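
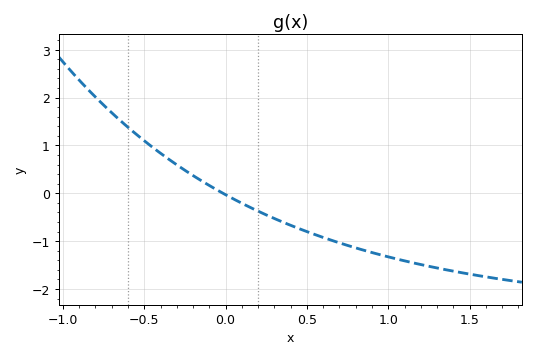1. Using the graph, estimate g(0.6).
-0.923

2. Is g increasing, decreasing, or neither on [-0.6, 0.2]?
decreasing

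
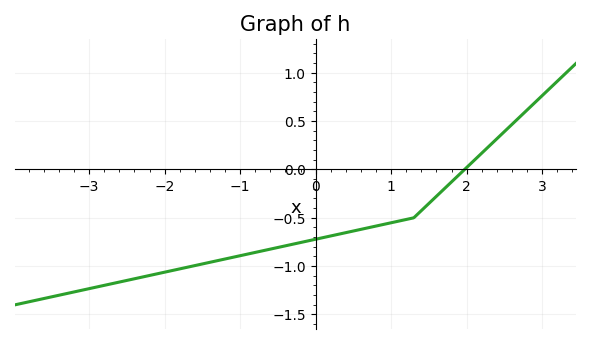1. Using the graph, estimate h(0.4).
-0.65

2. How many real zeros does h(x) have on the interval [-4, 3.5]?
1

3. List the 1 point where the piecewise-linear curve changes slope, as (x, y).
(1.3, -0.5)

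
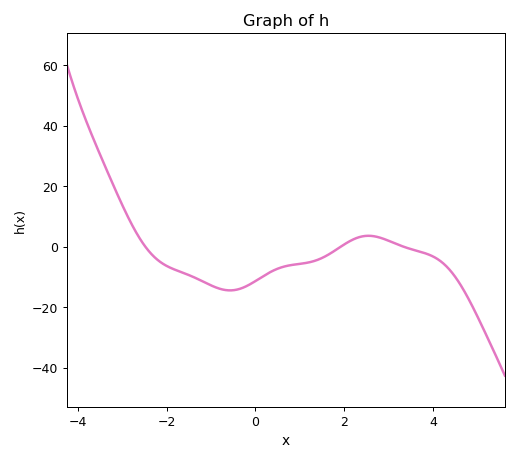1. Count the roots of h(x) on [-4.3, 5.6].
3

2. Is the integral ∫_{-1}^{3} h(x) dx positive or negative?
negative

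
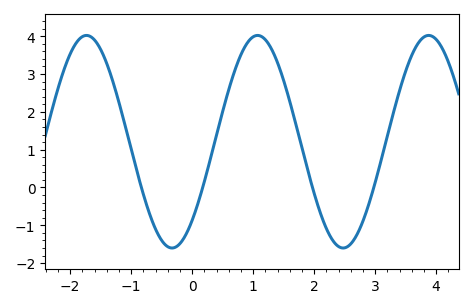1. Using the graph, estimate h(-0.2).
-1.48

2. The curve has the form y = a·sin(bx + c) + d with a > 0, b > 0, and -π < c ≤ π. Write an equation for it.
y = 2.81sin(2.24x - 0.832) + 1.21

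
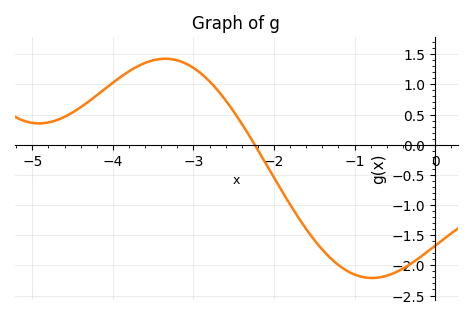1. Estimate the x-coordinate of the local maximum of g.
-3.35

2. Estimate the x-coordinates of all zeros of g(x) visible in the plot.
-2.24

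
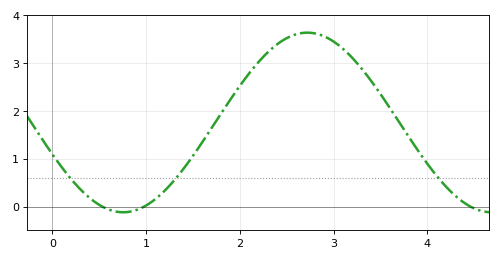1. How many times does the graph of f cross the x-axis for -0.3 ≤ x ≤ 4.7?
3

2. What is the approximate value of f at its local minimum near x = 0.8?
-0.12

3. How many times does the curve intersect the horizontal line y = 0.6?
3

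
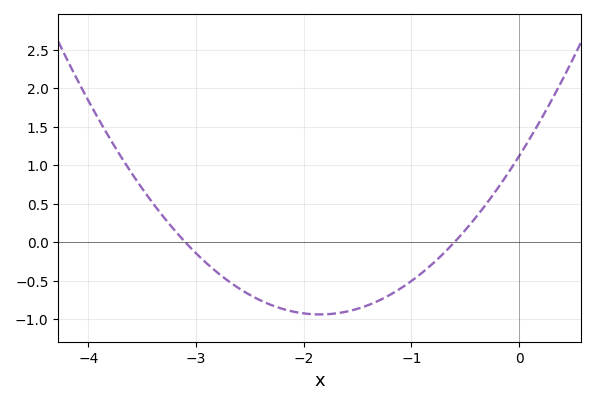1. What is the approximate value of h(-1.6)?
-0.9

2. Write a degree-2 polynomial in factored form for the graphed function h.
y = 0.6(x + 3.1)(x + 0.6)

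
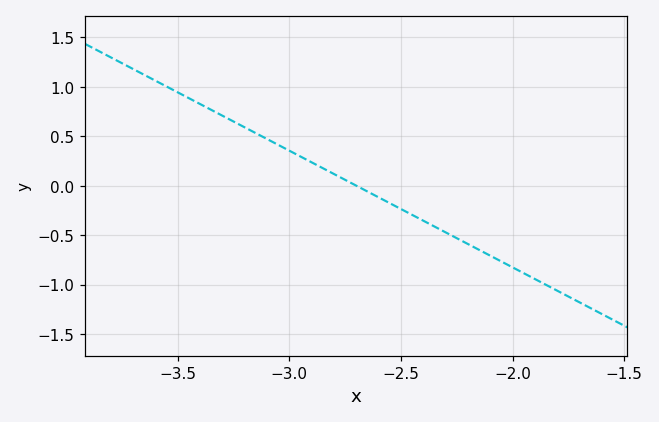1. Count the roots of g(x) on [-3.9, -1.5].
1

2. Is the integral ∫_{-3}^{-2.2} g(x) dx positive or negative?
negative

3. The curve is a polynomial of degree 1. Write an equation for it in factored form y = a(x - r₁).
y = -1.18(x + 2.7)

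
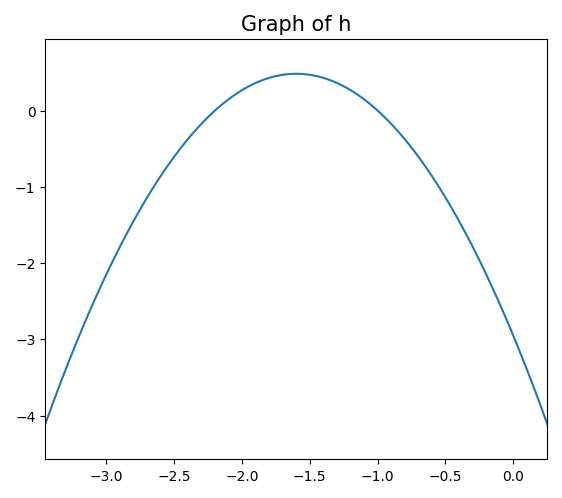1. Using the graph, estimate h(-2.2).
0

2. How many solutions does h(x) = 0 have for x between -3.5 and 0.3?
2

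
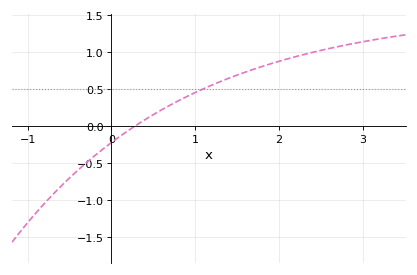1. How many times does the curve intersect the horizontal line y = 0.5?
1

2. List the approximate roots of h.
0.277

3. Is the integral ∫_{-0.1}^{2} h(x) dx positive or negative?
positive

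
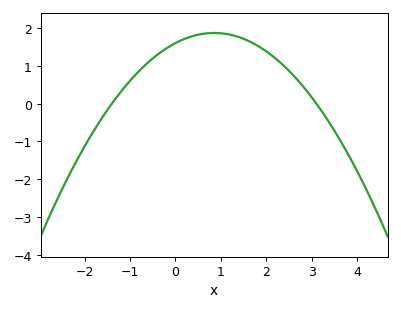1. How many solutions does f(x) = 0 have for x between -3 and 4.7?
2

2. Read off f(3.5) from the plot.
-0.725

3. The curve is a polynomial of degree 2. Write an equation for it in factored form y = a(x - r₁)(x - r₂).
y = -0.37(x + 1.4)(x - 3.1)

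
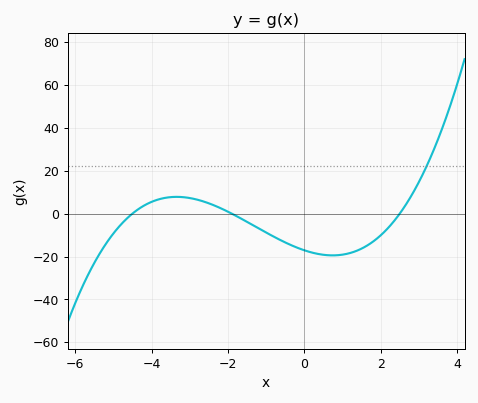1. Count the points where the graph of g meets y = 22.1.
1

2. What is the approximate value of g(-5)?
-10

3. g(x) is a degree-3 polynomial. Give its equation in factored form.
y = 0.8(x + 4.5)(x + 1.9)(x - 2.5)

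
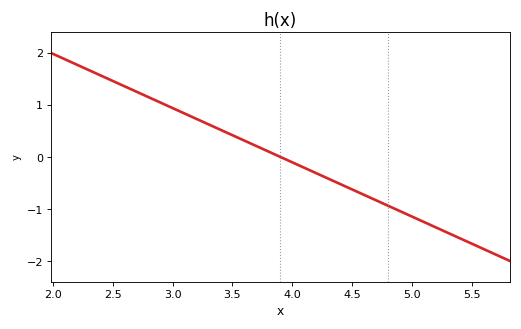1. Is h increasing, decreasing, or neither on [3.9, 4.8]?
decreasing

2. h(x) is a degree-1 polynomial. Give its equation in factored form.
y = -1.04(x - 3.9)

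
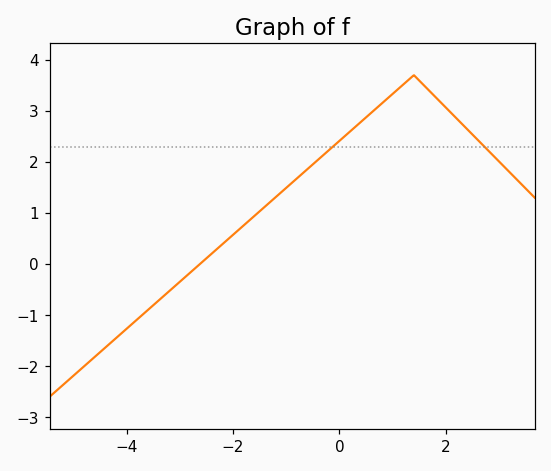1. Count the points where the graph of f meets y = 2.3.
2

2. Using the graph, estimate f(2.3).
2.7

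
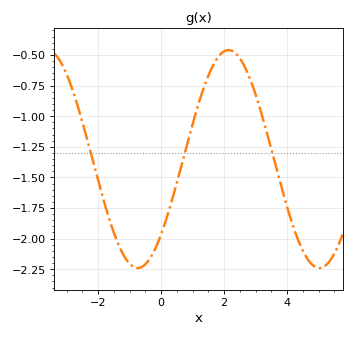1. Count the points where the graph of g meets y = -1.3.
3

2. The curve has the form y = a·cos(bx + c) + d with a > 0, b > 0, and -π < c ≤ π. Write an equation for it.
y = 0.89cos(1.1x - 2.3) - 1.35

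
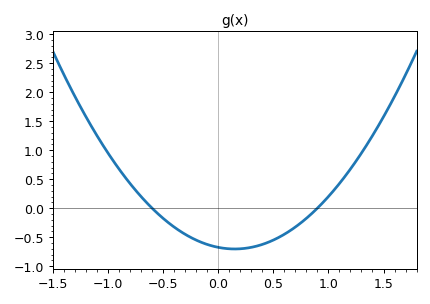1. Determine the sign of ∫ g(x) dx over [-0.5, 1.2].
negative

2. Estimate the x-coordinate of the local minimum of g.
0.15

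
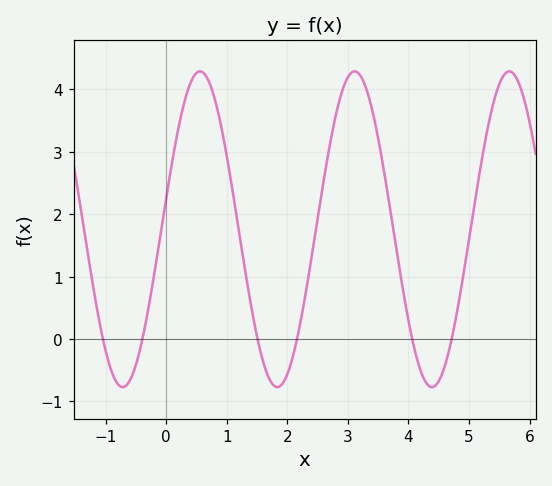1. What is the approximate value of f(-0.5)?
-0.4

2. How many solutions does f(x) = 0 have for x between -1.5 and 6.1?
6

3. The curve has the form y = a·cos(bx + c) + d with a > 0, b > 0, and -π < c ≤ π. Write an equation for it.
y = 2.53cos(2.5x - 1.4) + 1.76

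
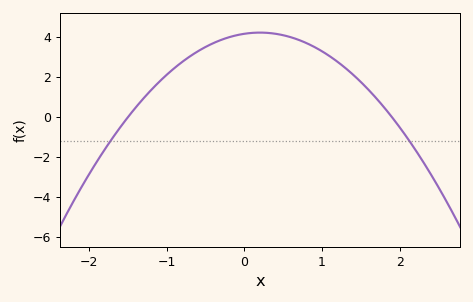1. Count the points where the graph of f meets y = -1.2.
2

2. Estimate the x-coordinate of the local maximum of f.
0.2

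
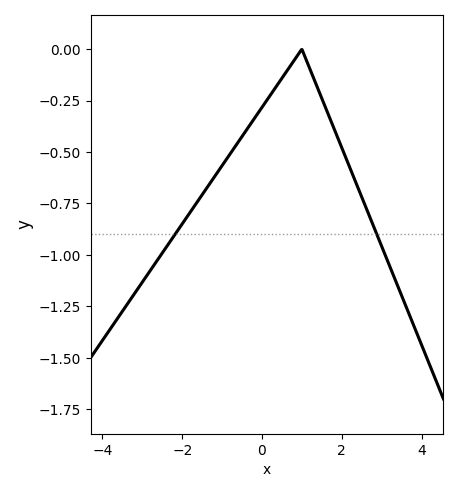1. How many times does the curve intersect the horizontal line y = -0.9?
2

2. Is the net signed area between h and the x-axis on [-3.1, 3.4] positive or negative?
negative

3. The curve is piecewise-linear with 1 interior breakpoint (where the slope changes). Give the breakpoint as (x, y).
(1, 0)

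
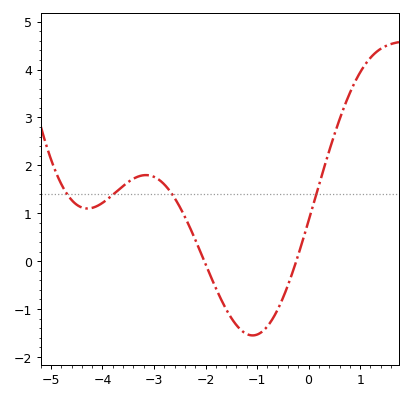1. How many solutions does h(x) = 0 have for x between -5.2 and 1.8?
2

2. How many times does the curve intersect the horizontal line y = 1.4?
4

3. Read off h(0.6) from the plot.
2.96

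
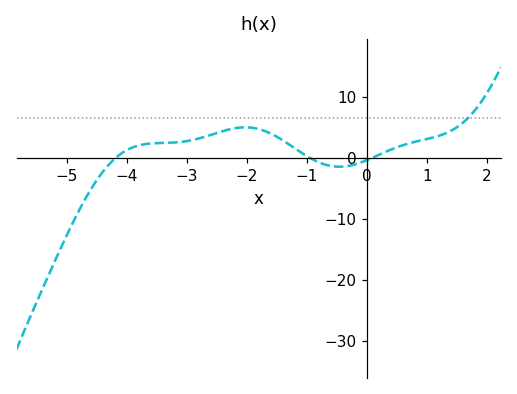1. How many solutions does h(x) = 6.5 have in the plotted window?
1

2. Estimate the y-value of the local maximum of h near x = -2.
4.98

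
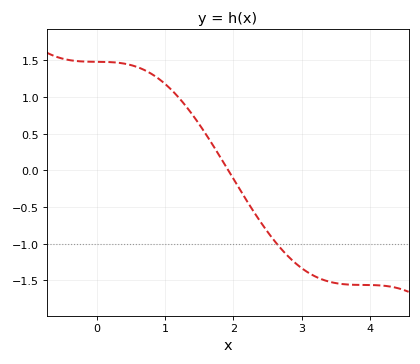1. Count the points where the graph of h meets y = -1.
1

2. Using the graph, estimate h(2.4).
-0.707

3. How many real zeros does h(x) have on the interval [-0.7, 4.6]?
1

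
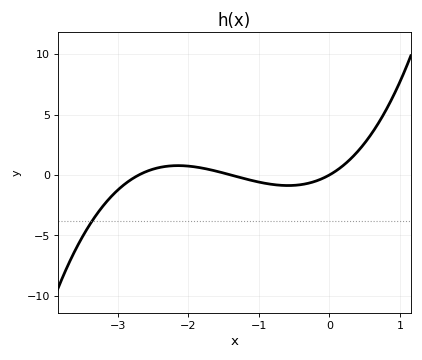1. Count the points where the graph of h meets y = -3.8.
1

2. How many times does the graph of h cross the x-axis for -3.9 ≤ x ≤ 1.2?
3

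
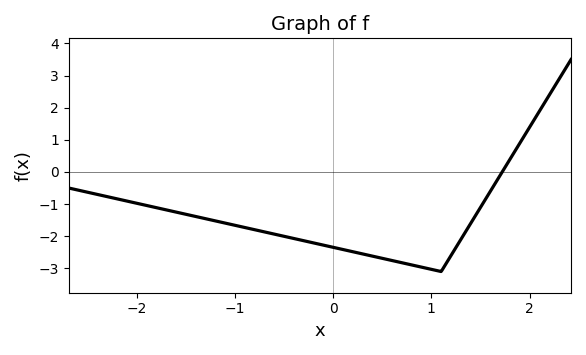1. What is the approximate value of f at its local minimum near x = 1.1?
-3.1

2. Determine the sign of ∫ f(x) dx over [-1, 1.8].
negative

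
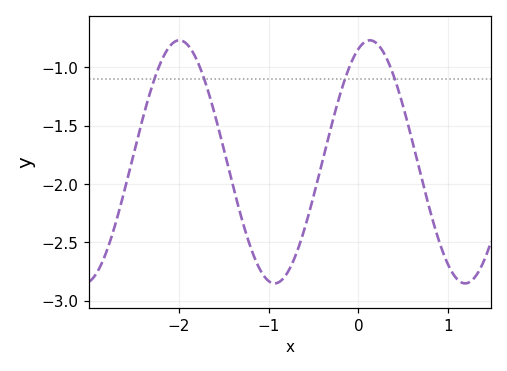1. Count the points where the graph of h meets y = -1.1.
4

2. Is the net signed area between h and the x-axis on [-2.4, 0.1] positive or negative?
negative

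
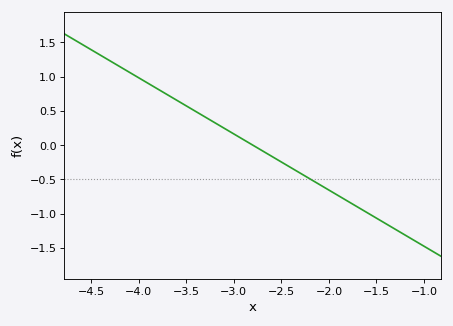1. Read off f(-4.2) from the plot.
1.15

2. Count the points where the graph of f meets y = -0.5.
1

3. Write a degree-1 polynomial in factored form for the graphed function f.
y = -0.82(x + 2.8)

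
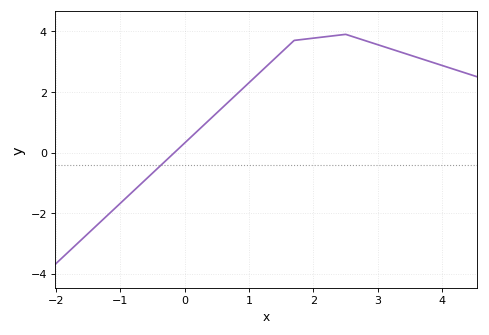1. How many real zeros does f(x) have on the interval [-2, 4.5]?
1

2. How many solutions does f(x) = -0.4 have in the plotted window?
1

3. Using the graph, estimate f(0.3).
1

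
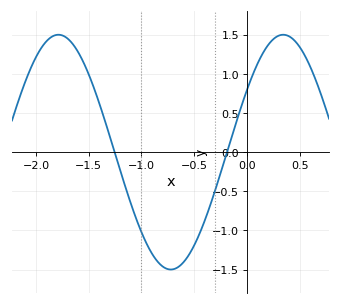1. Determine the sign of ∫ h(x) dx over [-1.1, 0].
negative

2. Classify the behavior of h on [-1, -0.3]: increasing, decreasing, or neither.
neither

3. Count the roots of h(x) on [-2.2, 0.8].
2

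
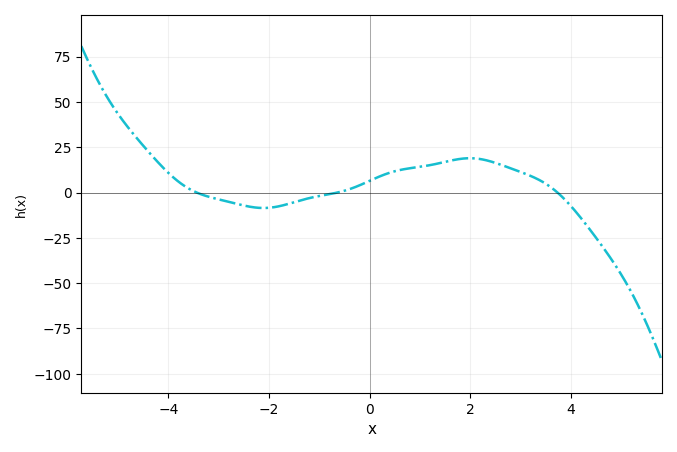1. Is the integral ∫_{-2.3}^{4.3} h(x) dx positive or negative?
positive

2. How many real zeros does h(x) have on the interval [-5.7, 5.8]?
3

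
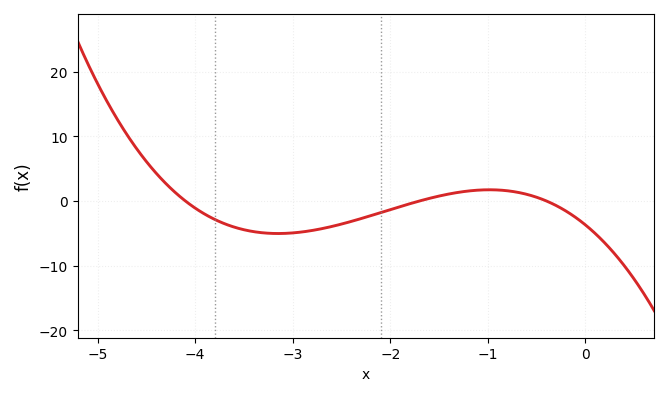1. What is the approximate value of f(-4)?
-1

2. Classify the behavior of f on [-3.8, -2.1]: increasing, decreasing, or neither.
neither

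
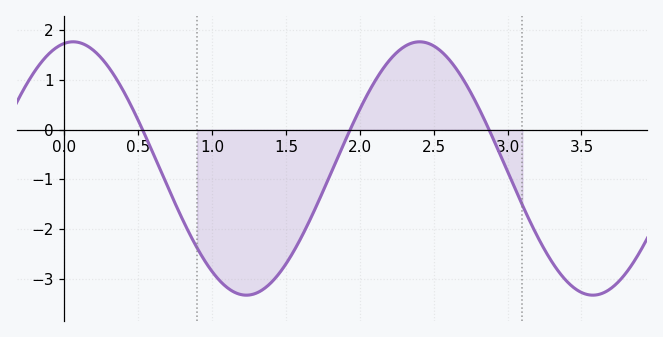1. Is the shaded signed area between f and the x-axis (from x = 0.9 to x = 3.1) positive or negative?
negative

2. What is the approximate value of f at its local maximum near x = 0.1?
1.8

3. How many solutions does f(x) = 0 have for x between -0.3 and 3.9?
3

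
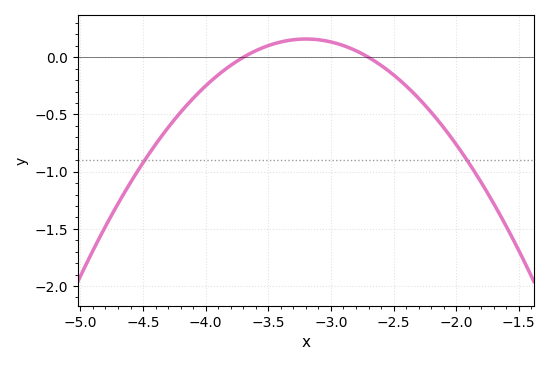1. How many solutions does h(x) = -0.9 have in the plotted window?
2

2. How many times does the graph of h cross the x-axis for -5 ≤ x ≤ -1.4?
2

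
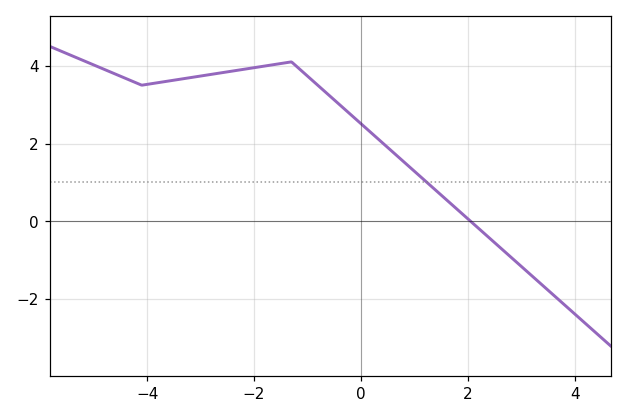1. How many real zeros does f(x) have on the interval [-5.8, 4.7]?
1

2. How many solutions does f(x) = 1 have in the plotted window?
1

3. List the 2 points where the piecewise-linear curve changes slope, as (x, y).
(-4.1, 3.5); (-1.3, 4.1)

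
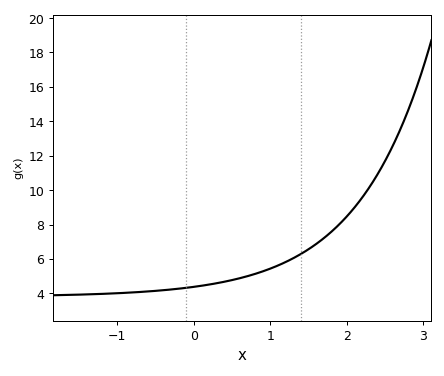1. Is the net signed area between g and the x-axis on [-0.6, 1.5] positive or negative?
positive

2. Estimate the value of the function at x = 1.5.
6.56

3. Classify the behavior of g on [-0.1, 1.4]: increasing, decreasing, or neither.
increasing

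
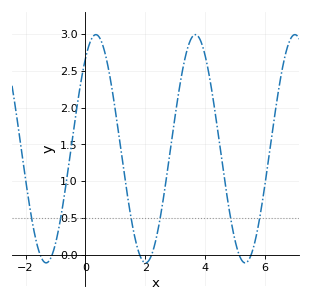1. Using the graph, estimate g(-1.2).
-0.05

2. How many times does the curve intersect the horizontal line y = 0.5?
6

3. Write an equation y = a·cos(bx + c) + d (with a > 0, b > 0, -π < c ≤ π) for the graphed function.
y = 1.55cos(1.9x - 0.66) + 1.44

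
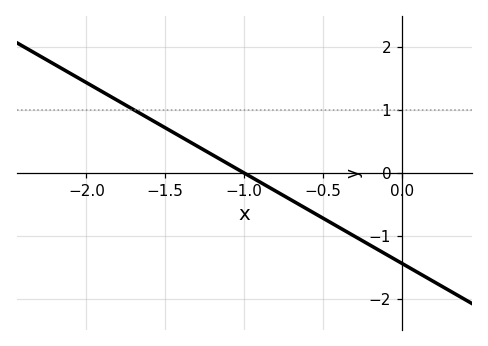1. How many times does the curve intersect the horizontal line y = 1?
1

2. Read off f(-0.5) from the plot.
-0.7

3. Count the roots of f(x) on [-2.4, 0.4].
1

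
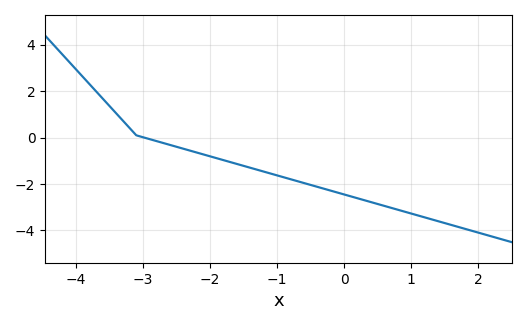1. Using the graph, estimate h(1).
-3.27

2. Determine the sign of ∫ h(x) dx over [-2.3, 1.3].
negative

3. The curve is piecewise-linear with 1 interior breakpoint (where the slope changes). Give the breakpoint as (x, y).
(-3.1, 0.1)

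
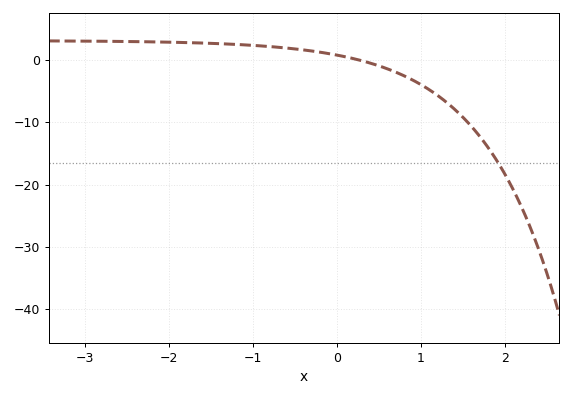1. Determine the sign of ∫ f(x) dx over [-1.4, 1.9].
negative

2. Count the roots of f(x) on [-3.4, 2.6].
1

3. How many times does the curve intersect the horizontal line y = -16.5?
1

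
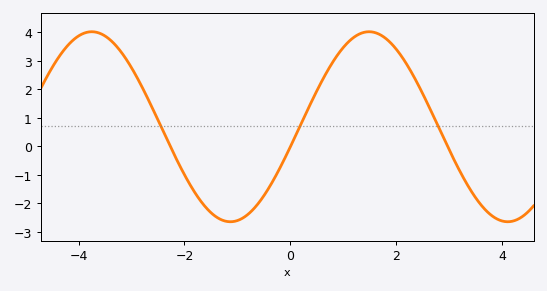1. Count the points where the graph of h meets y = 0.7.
3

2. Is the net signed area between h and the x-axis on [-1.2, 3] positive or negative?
positive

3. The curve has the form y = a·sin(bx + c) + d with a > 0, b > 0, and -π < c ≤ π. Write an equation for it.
y = 3.33sin(1.2x - 0.212) + 0.69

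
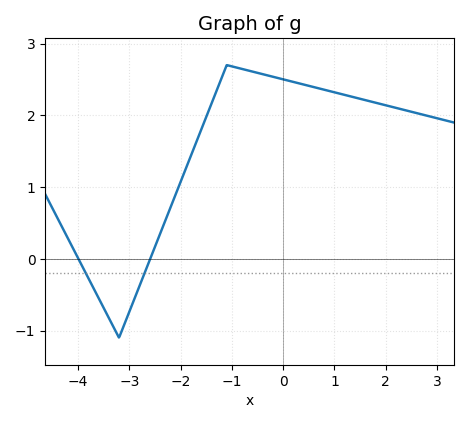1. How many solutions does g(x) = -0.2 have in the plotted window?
2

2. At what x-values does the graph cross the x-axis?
-4, -2.6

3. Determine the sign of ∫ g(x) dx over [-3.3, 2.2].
positive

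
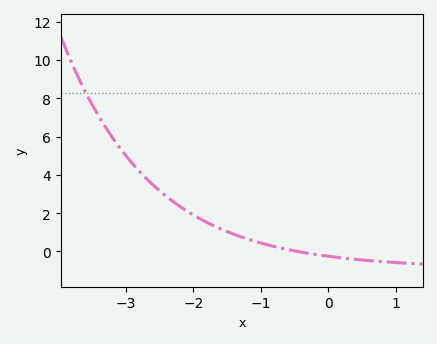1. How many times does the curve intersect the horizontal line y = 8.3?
1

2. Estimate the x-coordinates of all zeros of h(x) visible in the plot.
-0.5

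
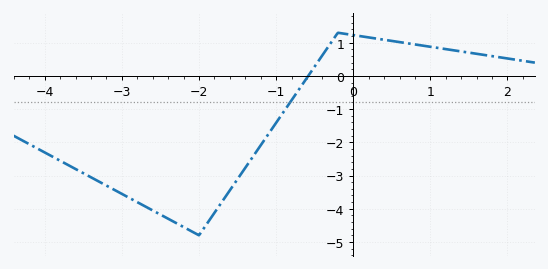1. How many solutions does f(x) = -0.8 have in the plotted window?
1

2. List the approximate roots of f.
-0.6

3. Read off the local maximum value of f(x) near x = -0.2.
1.3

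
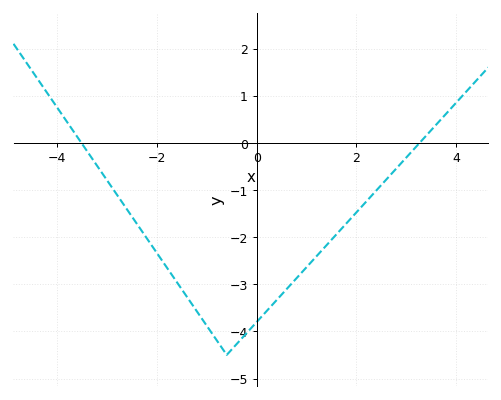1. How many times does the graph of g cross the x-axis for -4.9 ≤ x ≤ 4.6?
2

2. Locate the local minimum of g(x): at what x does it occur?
-0.6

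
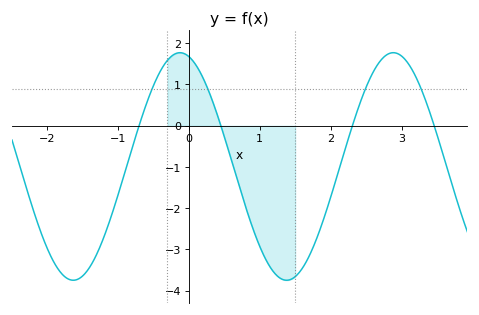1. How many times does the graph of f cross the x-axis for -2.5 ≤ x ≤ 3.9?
4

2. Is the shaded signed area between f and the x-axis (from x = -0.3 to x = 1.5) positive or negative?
negative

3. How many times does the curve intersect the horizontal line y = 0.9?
4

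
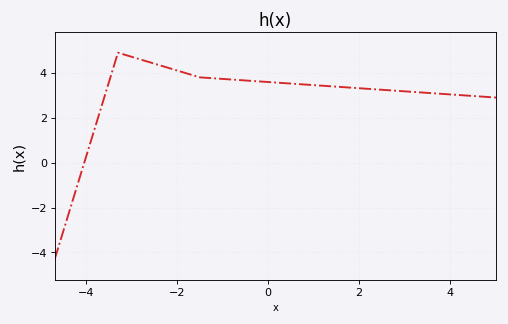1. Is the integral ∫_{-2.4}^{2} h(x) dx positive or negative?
positive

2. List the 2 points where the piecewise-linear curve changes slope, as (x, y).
(-3.3, 4.9); (-1.5, 3.8)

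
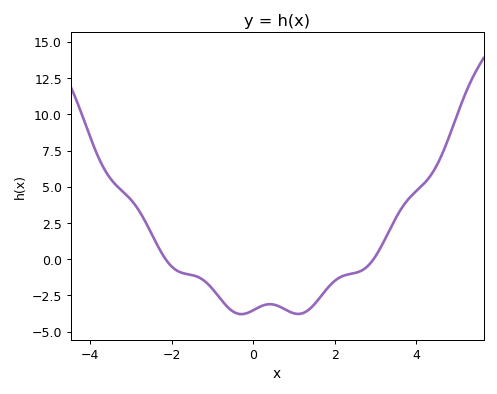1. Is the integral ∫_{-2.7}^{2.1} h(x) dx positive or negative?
negative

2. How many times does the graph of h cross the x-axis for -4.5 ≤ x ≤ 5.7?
2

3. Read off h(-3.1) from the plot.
4.5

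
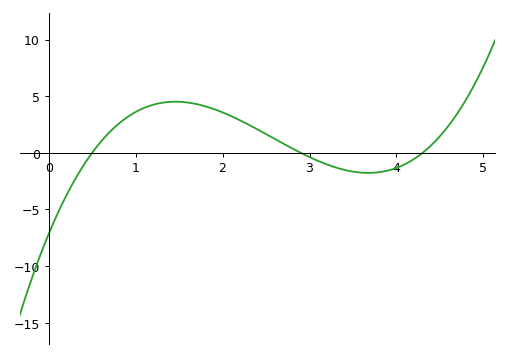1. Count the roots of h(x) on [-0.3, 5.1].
3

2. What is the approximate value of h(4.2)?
-0.553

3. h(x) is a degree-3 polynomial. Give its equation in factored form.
y = 1.15(x - 0.5)(x - 2.9)(x - 4.3)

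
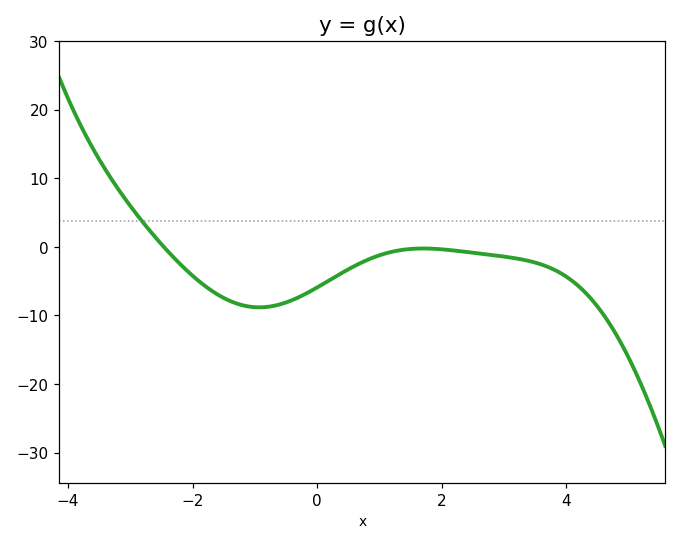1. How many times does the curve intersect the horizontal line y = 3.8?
1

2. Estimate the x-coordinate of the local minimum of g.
-1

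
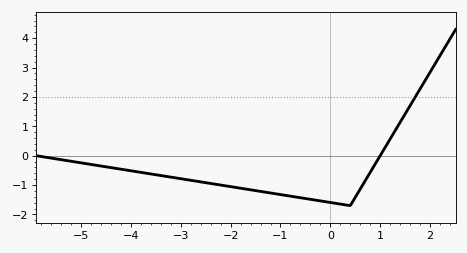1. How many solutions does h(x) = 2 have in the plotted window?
1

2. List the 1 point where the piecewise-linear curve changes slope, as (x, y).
(0.4, -1.7)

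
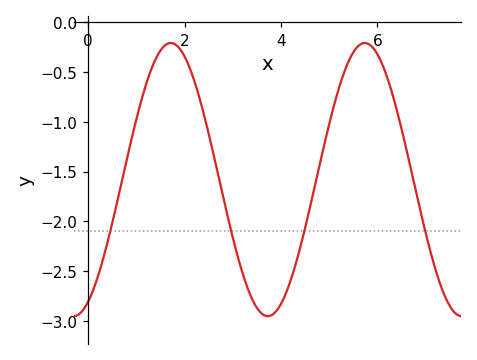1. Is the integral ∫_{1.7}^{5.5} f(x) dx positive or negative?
negative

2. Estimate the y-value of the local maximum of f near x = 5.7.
-0.2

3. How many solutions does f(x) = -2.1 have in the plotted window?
4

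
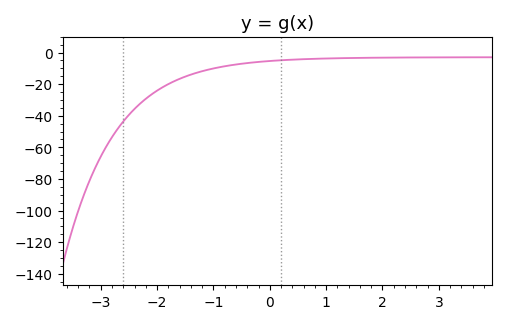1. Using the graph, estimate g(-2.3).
-32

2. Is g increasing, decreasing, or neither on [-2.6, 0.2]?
increasing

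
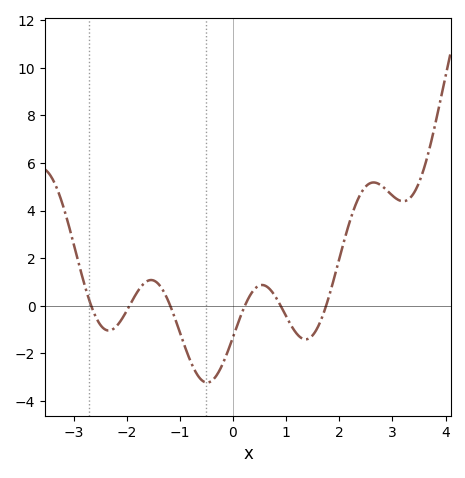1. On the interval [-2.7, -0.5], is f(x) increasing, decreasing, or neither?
neither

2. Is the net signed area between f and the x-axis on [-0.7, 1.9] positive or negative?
negative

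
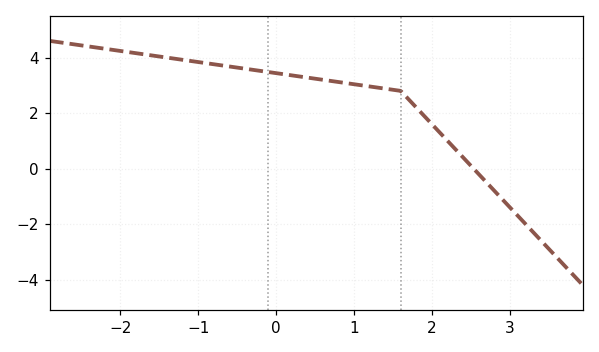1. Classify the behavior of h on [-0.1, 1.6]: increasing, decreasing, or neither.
decreasing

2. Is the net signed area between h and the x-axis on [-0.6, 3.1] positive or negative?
positive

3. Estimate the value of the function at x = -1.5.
4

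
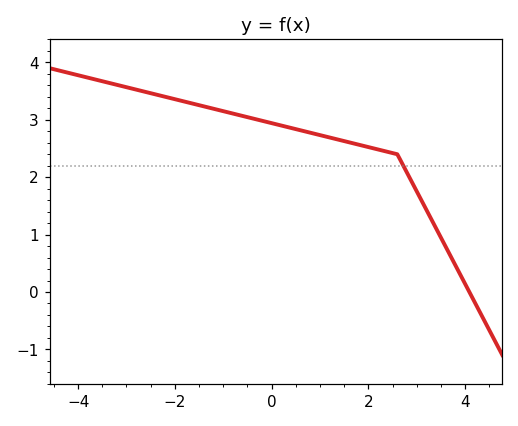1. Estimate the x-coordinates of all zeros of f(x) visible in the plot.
4.09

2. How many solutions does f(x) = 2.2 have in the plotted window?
1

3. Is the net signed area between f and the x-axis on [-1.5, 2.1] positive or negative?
positive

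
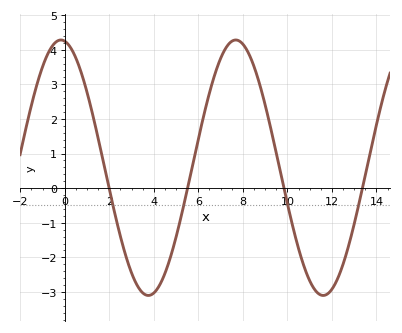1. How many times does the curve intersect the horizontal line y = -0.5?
4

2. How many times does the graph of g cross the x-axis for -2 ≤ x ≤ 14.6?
4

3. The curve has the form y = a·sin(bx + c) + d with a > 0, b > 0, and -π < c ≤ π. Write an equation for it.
y = 3.69sin(0.8x + 1.71) + 0.59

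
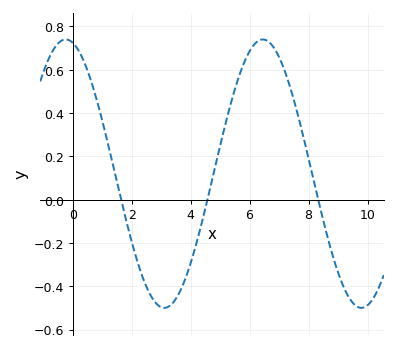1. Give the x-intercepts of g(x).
1.6, 4.6, 8.4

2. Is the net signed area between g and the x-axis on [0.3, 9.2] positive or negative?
positive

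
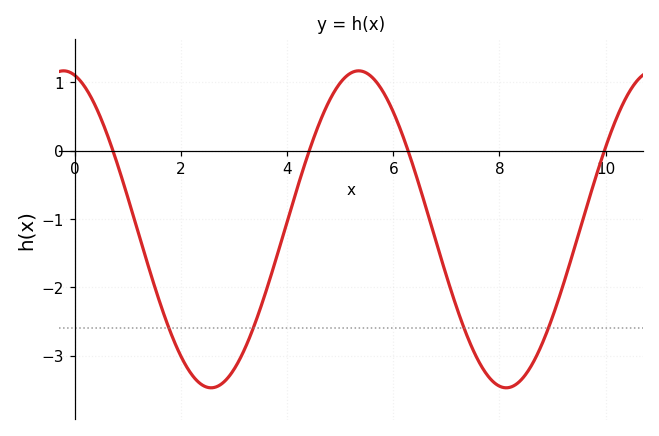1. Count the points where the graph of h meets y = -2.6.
4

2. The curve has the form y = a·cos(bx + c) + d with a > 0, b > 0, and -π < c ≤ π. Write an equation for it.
y = 2.32cos(1.1x + 0.24) - 1.15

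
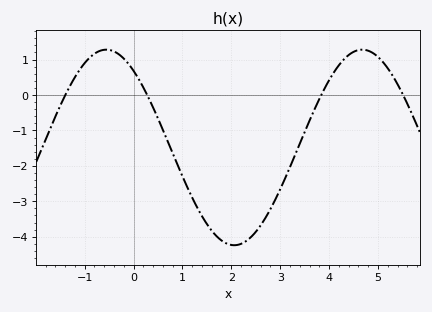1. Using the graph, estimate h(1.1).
-2.6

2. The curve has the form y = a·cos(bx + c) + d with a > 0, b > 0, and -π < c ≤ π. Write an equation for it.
y = 2.76cos(1.2x + 0.67) - 1.48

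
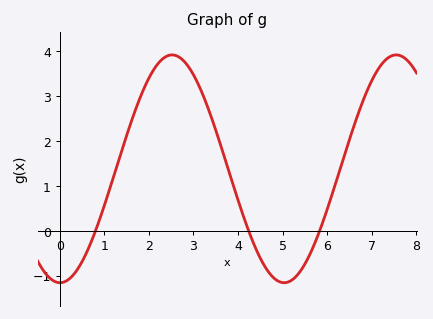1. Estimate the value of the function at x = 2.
3.4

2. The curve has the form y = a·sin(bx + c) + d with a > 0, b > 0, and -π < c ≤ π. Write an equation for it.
y = 2.54sin(1.2x - 1.6) + 1.38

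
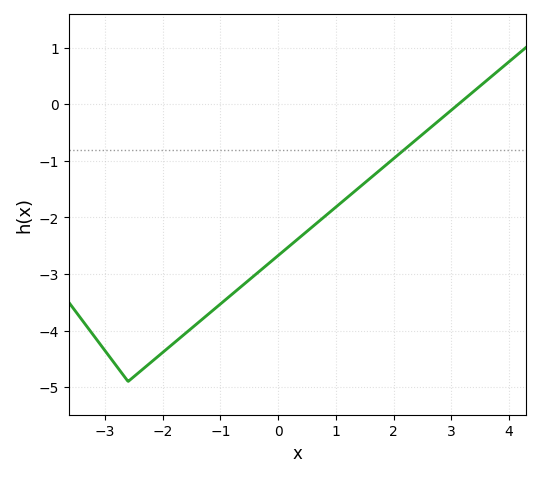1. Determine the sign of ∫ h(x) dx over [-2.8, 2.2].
negative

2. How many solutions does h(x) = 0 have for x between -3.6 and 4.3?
1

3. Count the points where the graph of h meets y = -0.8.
1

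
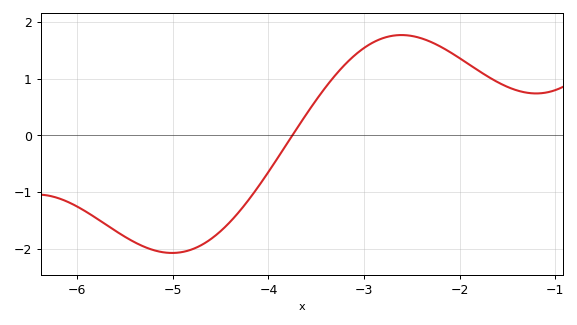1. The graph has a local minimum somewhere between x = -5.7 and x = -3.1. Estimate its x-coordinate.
-5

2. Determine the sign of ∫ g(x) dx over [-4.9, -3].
negative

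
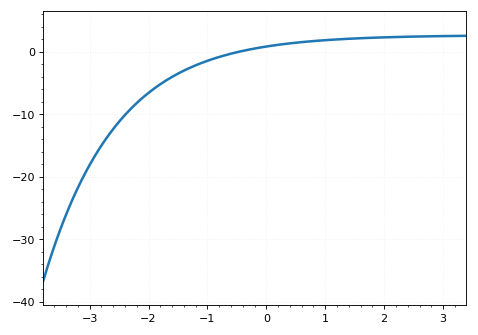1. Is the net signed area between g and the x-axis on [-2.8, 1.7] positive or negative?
negative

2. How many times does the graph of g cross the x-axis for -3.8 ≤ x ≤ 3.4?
1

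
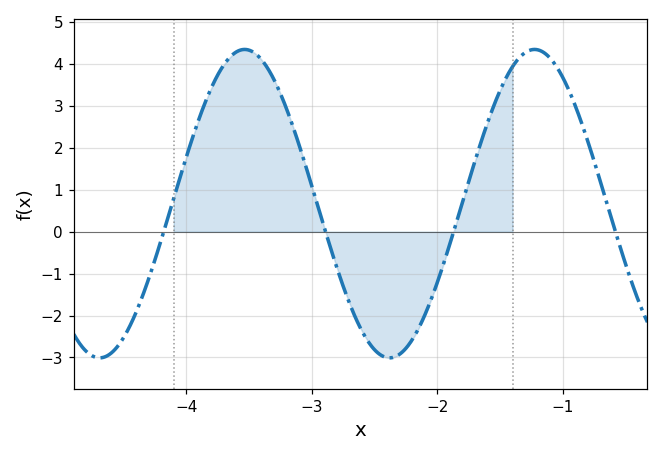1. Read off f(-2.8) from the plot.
-0.9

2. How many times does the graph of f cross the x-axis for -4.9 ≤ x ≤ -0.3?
4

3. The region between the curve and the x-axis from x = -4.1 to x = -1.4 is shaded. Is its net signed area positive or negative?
positive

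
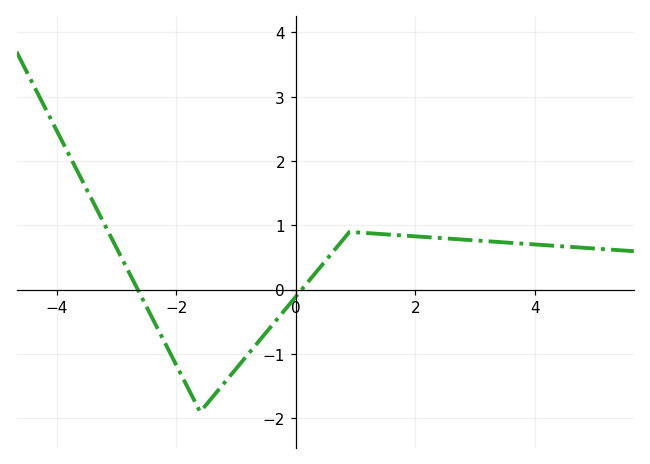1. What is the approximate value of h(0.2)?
0.116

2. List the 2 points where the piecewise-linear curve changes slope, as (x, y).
(-1.6, -1.9); (0.9, 0.9)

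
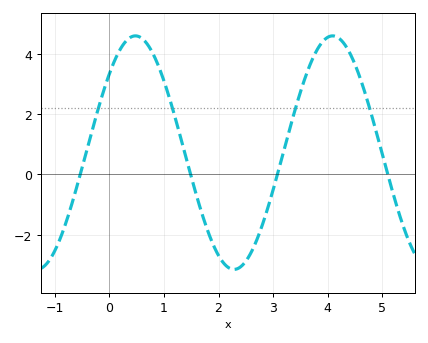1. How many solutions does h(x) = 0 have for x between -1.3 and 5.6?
4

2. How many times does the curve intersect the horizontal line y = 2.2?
4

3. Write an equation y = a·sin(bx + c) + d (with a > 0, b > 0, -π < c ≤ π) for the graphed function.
y = 3.87sin(1.7x + 0.74) + 0.72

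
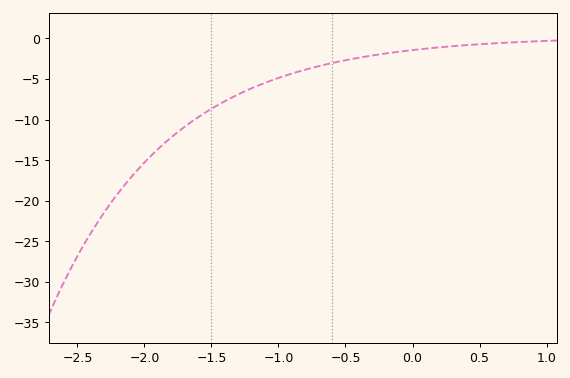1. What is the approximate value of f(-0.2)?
-1.85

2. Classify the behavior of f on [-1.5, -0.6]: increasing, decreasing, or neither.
increasing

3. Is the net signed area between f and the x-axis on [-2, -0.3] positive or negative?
negative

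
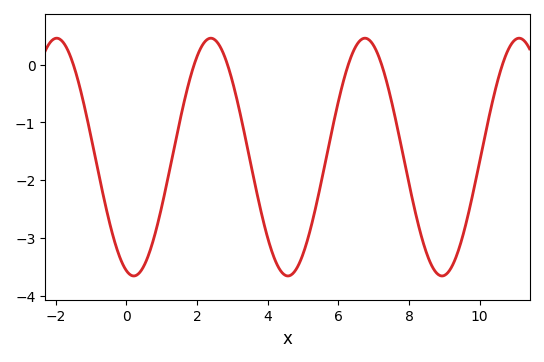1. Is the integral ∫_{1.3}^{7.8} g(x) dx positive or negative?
negative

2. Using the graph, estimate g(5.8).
-1.2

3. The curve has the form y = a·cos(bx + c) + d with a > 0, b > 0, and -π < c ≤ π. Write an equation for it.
y = 2.06cos(1.44x + 2.84) - 1.6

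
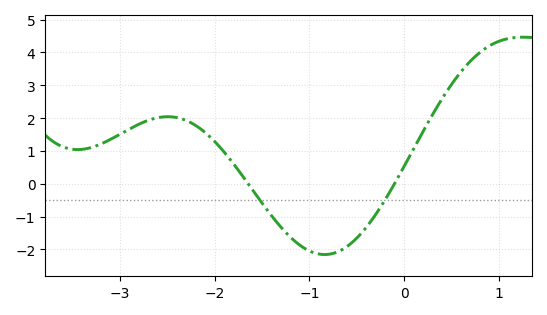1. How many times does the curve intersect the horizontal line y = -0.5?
2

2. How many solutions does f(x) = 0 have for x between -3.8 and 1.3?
2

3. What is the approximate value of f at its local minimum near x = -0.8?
-2.15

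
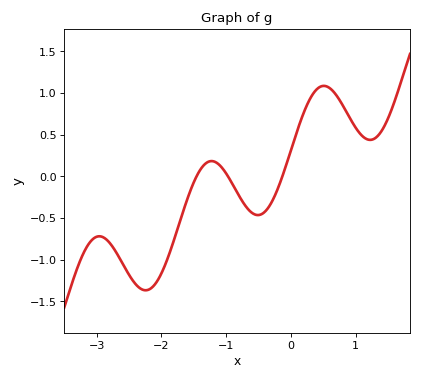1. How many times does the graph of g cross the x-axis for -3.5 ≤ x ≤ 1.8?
3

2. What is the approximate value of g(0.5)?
1.09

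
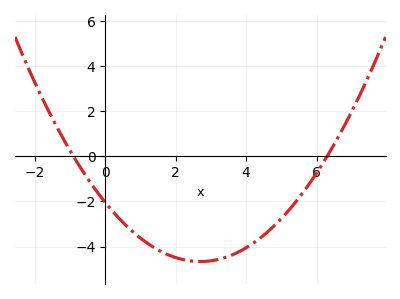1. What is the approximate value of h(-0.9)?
0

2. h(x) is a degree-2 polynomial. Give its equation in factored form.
y = 0.36(x + 0.9)(x - 6.3)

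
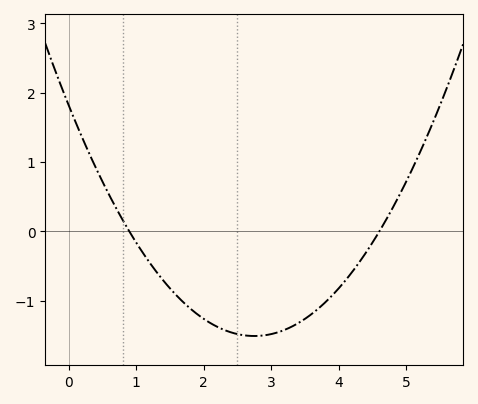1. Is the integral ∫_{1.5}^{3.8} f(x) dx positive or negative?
negative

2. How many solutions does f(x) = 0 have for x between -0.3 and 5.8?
2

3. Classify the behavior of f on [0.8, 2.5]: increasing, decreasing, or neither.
decreasing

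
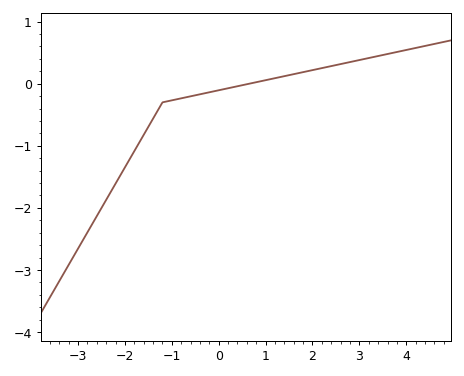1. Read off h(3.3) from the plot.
0.4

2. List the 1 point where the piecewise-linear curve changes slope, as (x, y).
(-1.2, -0.3)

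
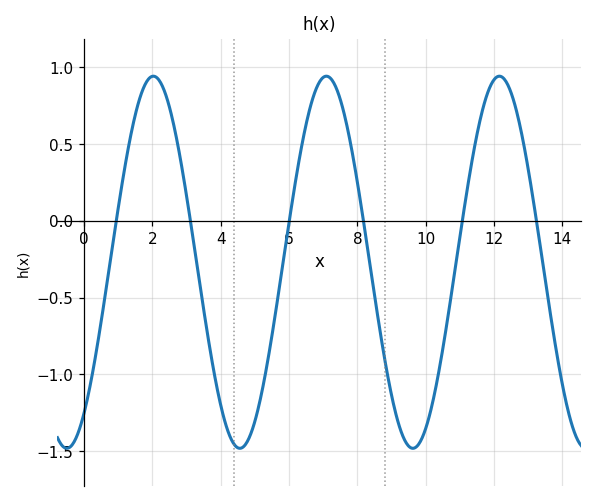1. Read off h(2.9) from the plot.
0.3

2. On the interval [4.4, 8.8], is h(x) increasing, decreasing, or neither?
neither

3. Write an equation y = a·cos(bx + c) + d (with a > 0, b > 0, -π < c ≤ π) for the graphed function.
y = 1.21cos(1.2x - 2.5) - 0.27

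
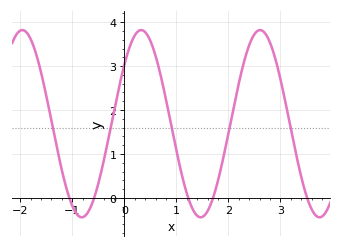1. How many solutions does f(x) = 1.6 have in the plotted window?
5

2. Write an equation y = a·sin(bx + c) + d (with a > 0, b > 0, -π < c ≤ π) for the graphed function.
y = 2.13sin(2.75x + 0.68) + 1.69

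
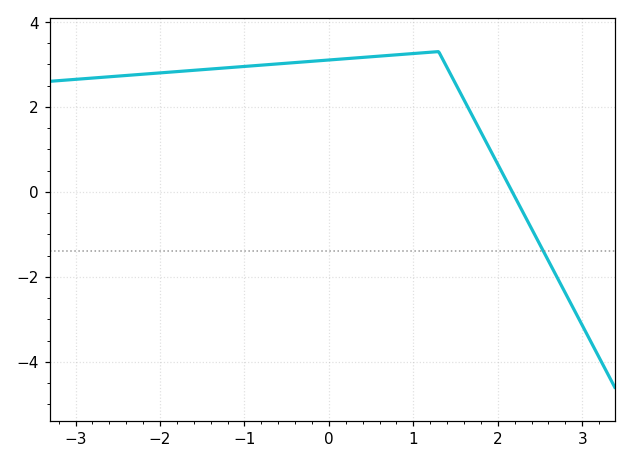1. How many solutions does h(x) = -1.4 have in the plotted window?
1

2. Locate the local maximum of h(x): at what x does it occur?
1.3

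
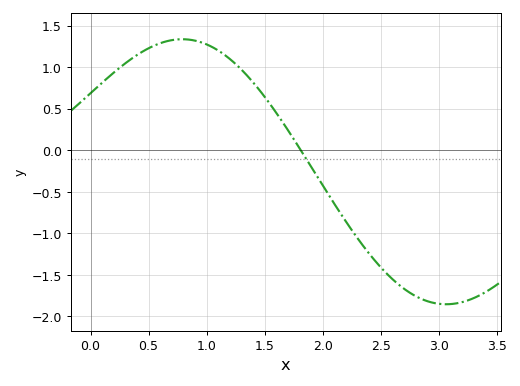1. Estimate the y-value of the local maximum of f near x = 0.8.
1.35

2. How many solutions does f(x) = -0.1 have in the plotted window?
1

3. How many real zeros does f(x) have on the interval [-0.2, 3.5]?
1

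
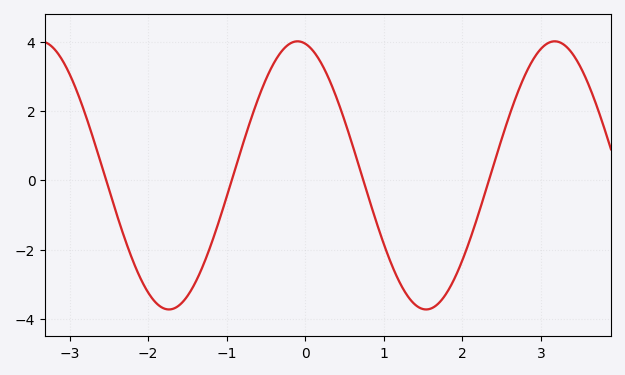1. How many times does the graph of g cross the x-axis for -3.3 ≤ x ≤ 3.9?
4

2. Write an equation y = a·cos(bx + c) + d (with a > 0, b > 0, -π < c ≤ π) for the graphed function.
y = 3.87cos(1.9x + 0.19) + 0.14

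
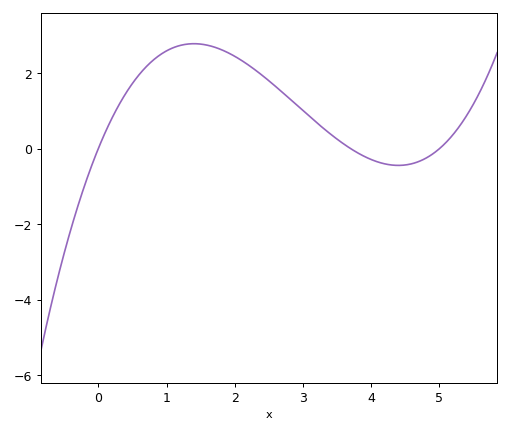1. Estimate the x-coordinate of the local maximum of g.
1.4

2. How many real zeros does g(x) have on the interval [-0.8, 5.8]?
3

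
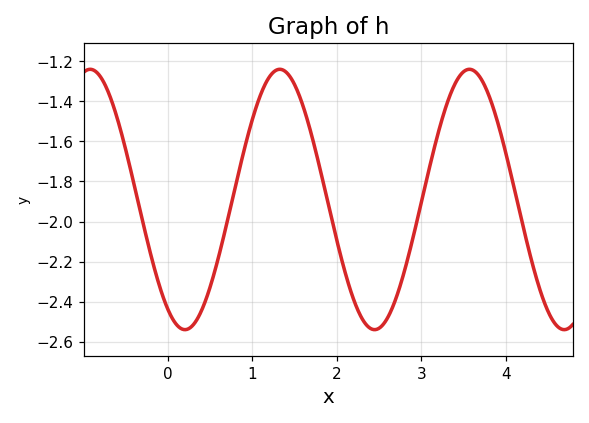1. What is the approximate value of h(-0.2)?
-2.16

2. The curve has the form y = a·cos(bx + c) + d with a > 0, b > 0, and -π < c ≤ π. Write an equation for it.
y = 0.65cos(2.8x + 2.6) - 1.89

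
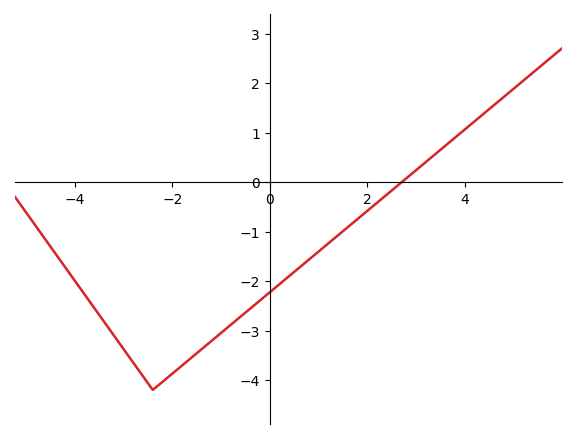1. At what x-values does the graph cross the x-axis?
2.8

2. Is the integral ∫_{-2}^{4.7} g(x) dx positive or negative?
negative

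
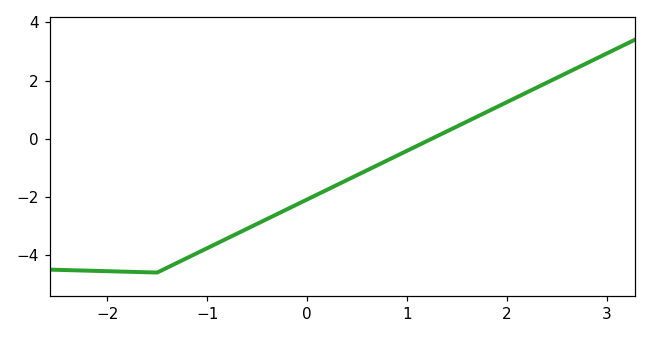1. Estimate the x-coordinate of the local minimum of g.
-1.5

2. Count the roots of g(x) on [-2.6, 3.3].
1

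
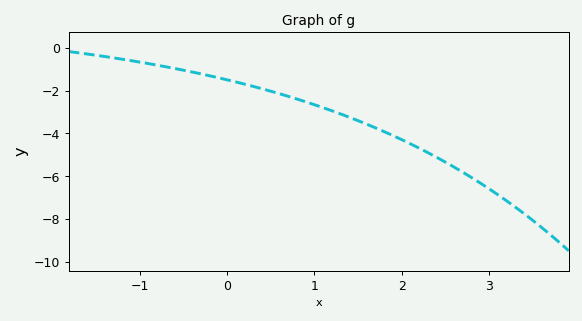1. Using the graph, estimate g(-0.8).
-0.8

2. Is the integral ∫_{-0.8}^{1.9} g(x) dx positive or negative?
negative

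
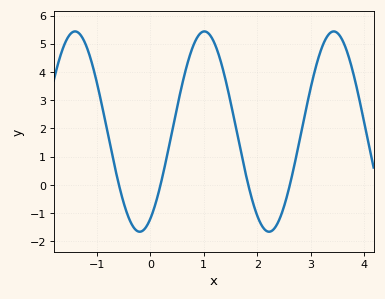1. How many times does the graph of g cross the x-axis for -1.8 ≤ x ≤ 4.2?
4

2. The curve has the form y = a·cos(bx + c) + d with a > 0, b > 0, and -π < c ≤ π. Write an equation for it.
y = 3.55cos(2.6x - 2.6) + 1.89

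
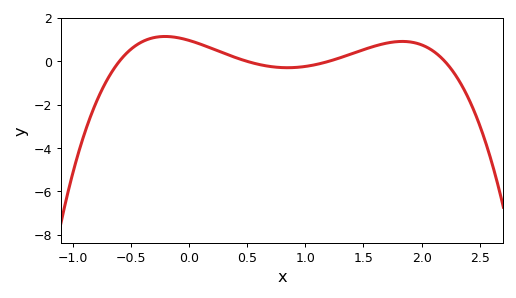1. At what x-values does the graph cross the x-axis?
-0.6, 0.5, 1.2, 2.2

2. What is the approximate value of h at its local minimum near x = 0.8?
-0.293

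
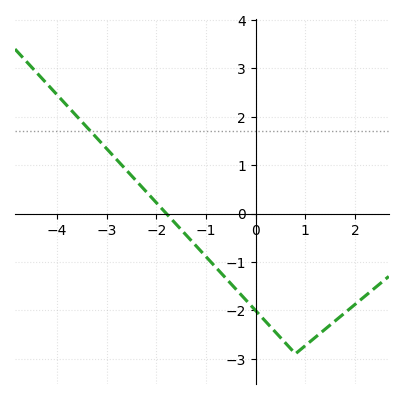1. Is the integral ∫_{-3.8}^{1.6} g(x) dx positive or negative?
negative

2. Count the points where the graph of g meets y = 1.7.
1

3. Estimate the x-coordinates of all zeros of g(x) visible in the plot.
-1.8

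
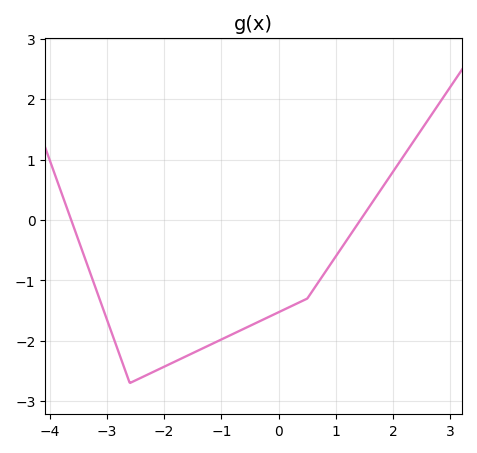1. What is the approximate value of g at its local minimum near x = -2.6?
-2.7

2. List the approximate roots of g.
-3.6, 1.4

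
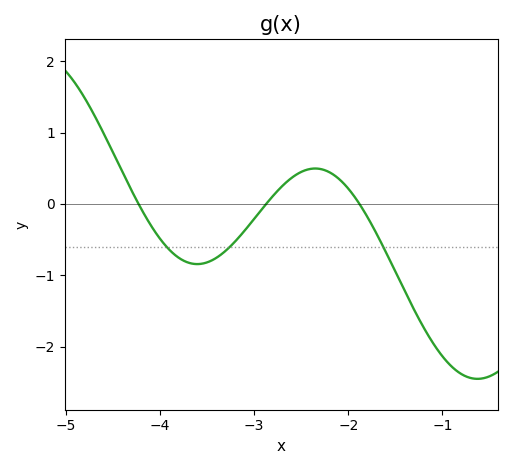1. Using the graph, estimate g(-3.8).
-0.756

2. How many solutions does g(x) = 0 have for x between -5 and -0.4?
3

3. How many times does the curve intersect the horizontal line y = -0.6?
3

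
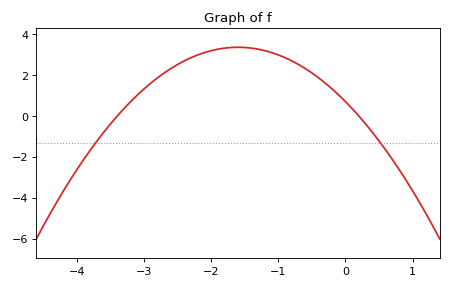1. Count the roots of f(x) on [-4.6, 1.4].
2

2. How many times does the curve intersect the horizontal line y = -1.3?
2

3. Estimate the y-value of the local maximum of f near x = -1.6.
3.4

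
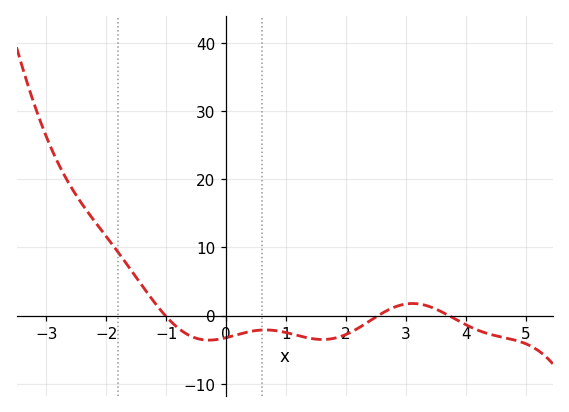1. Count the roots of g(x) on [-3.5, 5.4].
3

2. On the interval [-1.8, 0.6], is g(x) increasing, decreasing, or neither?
neither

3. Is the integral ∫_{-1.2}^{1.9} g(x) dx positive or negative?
negative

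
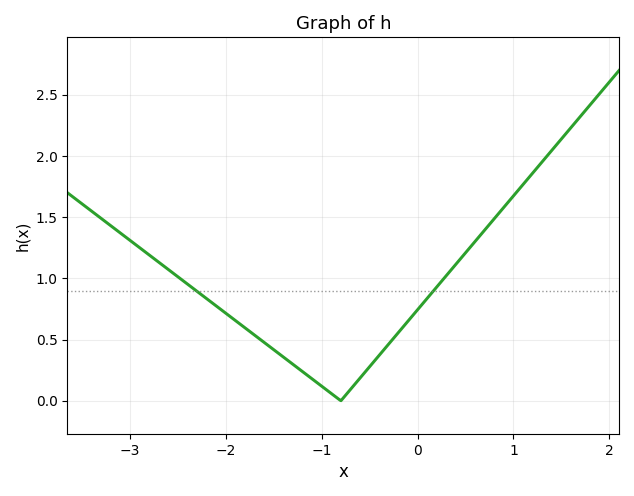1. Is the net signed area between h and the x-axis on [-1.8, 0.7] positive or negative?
positive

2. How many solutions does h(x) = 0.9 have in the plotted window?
2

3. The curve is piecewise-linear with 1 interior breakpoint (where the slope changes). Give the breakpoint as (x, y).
(-0.8, 0)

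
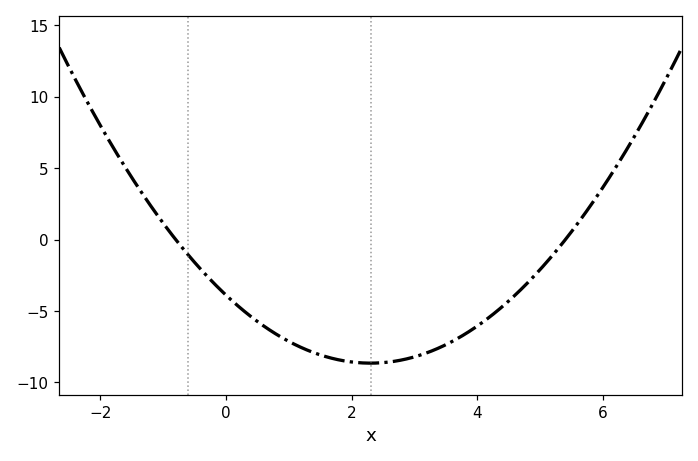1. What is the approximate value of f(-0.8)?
0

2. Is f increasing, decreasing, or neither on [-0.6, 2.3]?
decreasing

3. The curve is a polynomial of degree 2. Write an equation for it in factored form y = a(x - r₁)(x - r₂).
y = 0.9(x + 0.8)(x - 5.4)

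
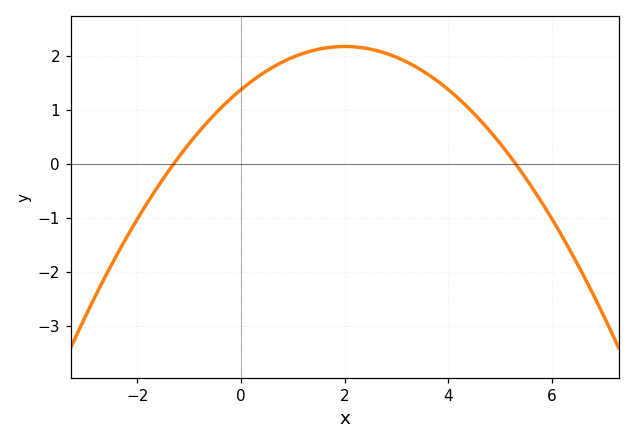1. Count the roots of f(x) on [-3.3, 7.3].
2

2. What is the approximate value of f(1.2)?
2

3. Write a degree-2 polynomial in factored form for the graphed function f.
y = -0.2(x + 1.3)(x - 5.3)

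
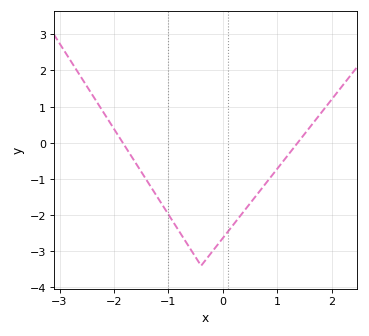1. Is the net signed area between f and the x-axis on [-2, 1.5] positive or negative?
negative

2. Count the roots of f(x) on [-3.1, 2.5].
2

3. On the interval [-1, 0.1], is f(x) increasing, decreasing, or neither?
neither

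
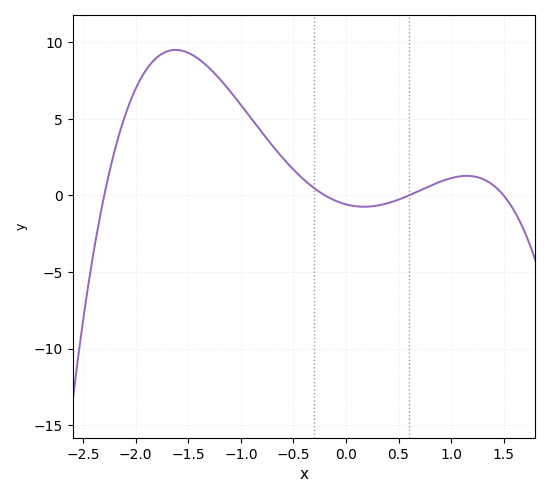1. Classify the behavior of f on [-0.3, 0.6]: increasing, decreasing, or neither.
neither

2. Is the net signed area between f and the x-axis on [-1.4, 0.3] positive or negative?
positive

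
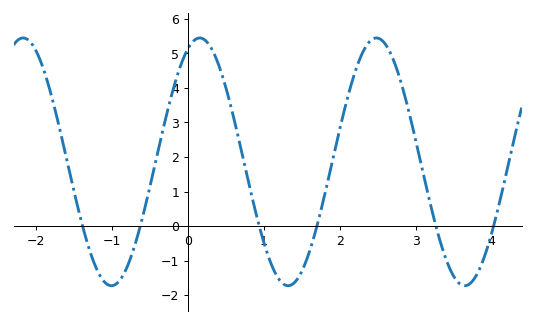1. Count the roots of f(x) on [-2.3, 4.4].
6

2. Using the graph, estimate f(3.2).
0.572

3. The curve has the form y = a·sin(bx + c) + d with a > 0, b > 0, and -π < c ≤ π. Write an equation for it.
y = 3.59sin(2.7x + 1.15) + 1.86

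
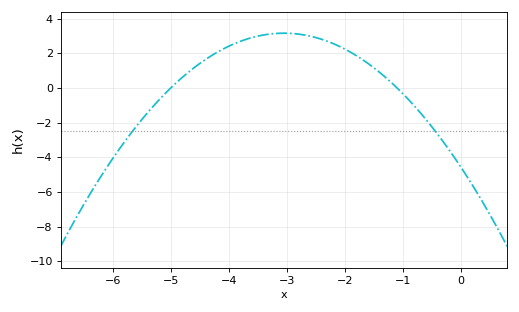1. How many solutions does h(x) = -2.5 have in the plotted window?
2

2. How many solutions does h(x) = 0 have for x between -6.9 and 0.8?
2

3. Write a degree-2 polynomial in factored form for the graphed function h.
y = -0.83(x + 5)(x + 1.1)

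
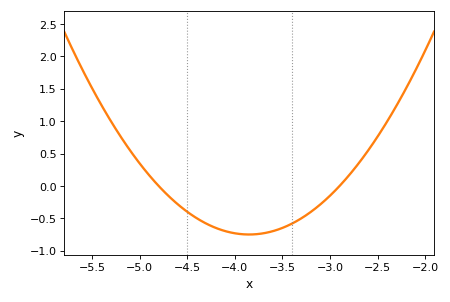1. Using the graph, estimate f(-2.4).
1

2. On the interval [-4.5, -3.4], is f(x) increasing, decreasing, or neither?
neither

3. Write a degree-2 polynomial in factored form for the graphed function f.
y = 0.83(x + 4.8)(x + 2.9)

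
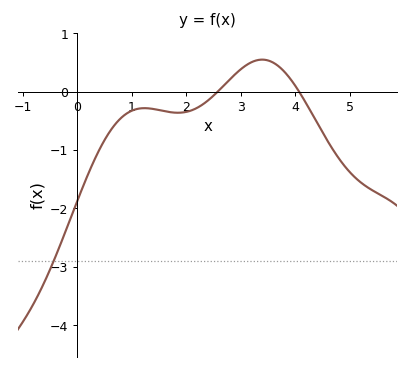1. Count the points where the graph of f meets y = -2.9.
1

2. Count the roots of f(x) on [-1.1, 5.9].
2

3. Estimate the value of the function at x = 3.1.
0.45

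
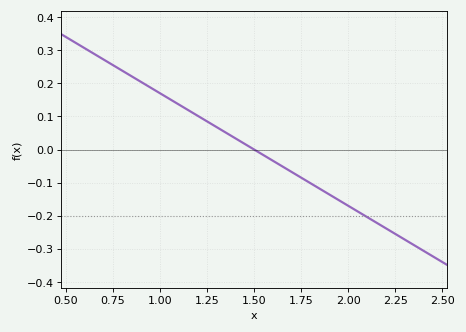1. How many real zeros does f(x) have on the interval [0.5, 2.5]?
1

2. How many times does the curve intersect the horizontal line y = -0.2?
1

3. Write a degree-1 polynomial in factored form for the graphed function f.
y = -0.34(x - 1.5)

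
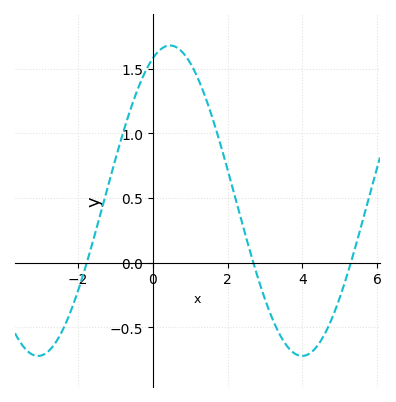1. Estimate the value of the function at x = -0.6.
1.2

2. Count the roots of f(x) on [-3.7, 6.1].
3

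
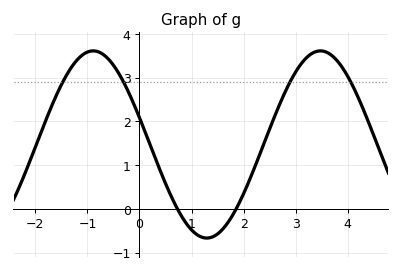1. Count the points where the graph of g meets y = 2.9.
4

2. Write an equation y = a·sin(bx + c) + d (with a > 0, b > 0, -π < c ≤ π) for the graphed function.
y = 2.14sin(1.4x + 2.9) + 1.47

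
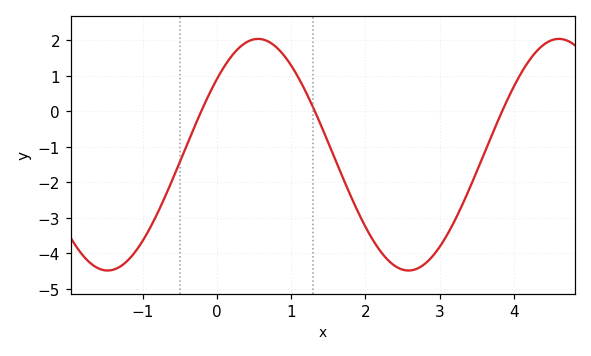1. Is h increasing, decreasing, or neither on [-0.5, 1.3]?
neither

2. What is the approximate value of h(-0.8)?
-2.9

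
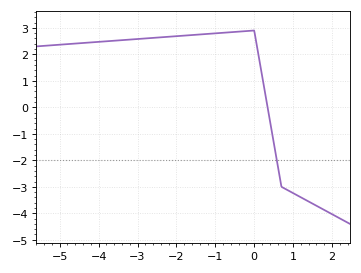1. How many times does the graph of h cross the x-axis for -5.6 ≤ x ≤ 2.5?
1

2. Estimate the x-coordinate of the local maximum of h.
0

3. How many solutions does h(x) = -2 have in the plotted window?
1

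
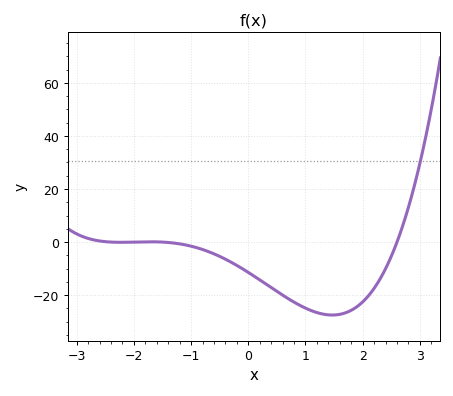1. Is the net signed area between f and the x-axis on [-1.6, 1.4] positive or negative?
negative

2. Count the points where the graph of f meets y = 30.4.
1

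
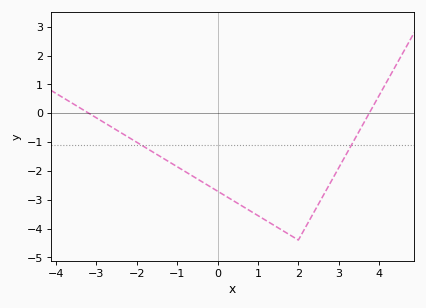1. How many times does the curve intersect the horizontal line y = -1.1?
2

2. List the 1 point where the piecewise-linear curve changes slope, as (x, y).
(2, -4.4)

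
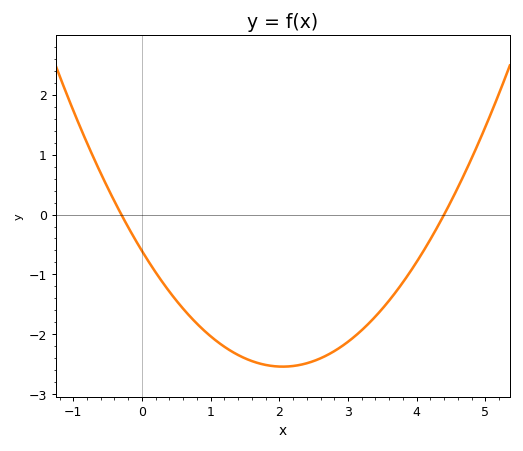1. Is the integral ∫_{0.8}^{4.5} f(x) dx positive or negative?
negative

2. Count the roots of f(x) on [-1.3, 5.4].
2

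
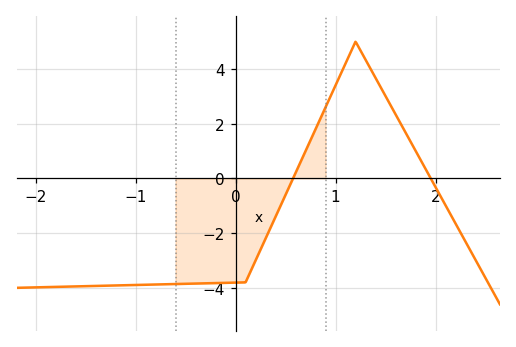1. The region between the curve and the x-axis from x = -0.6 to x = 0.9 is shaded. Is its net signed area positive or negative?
negative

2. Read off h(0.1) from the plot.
-3.8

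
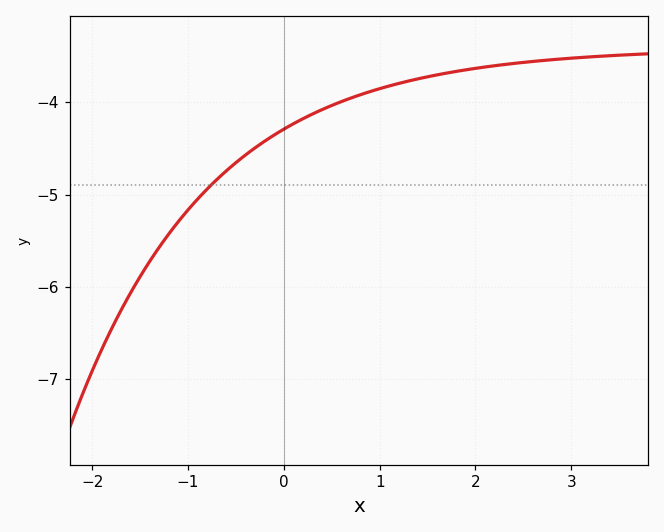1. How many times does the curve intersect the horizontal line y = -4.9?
1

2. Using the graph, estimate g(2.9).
-3.53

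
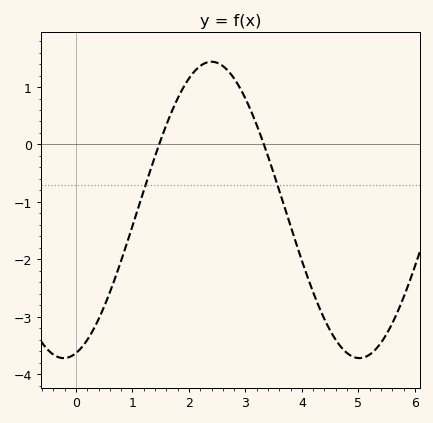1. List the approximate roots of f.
1.5, 3.3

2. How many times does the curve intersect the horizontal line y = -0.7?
2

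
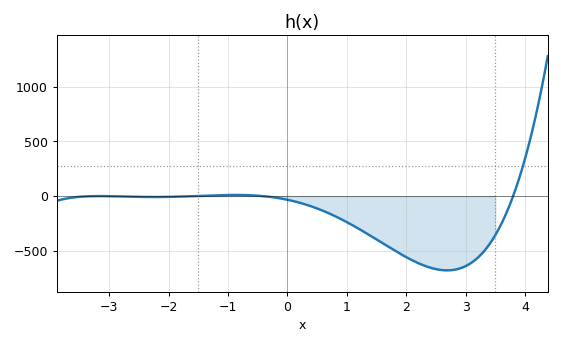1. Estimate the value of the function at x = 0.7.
-157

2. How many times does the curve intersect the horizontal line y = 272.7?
1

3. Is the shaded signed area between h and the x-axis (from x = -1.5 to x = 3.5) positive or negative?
negative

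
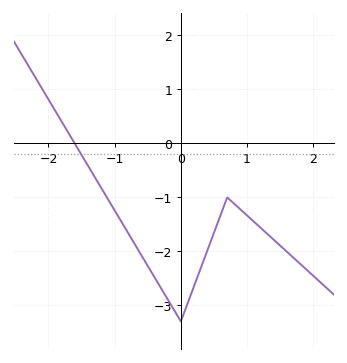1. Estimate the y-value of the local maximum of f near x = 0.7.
-1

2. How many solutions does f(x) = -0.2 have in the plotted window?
1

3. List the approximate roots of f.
-1.6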